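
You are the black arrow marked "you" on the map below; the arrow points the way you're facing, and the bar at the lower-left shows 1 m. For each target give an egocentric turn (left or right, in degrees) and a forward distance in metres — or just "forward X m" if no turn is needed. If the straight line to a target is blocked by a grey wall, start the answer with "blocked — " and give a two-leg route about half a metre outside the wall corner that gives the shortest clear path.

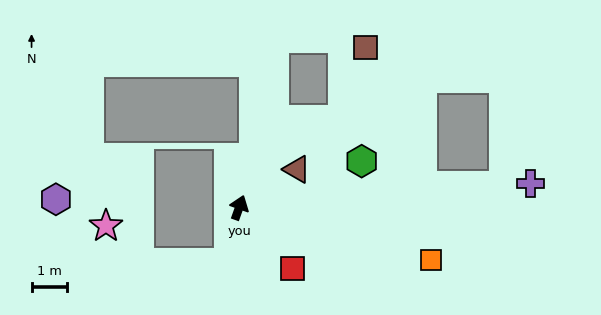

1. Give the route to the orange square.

turn right 86°, forward 5.6 m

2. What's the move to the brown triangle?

turn right 37°, forward 2.0 m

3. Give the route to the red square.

turn right 119°, forward 2.3 m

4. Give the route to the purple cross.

turn right 66°, forward 8.3 m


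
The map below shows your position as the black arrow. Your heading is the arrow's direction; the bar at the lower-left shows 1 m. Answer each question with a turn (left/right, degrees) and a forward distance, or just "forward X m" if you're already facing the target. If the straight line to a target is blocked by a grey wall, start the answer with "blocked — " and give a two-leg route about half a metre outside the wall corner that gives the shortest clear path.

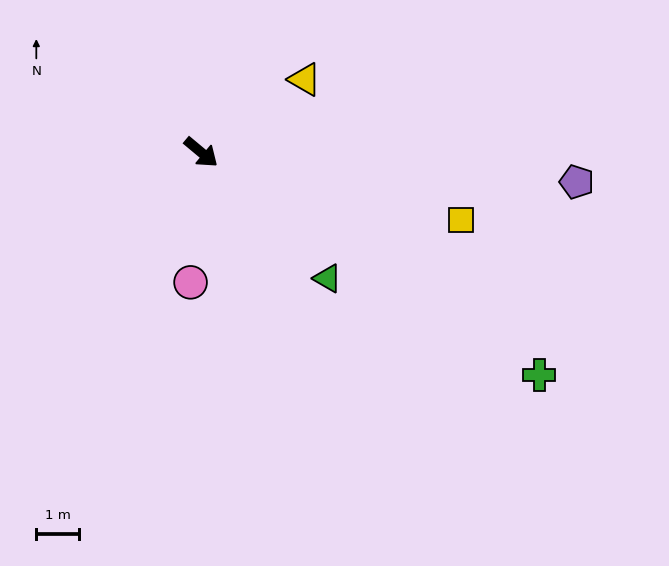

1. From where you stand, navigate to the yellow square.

turn left 25°, forward 6.3 m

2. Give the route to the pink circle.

turn right 55°, forward 3.1 m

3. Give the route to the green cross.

turn left 6°, forward 9.5 m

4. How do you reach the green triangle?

turn right 5°, forward 4.2 m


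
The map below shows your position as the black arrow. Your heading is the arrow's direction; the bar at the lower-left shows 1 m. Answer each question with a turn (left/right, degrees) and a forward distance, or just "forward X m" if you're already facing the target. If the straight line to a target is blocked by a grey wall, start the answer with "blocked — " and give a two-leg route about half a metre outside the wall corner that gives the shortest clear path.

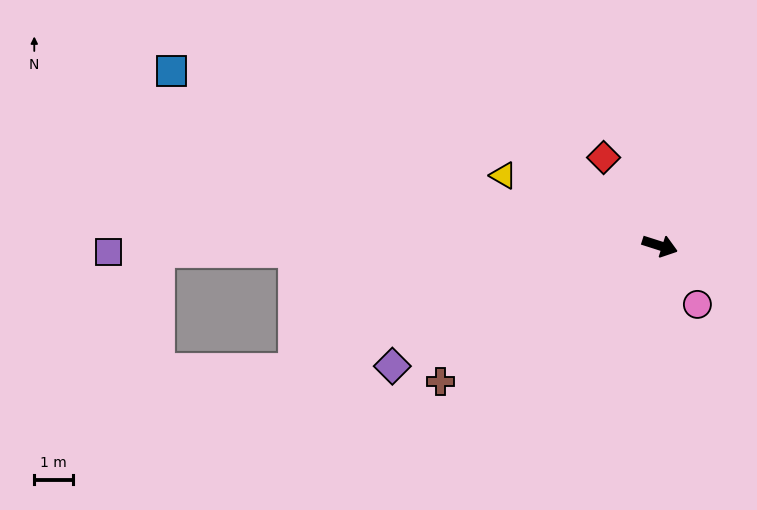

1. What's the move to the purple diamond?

turn right 138°, forward 7.6 m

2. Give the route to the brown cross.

turn right 131°, forward 6.7 m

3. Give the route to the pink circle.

turn right 40°, forward 1.8 m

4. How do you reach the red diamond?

turn left 140°, forward 2.7 m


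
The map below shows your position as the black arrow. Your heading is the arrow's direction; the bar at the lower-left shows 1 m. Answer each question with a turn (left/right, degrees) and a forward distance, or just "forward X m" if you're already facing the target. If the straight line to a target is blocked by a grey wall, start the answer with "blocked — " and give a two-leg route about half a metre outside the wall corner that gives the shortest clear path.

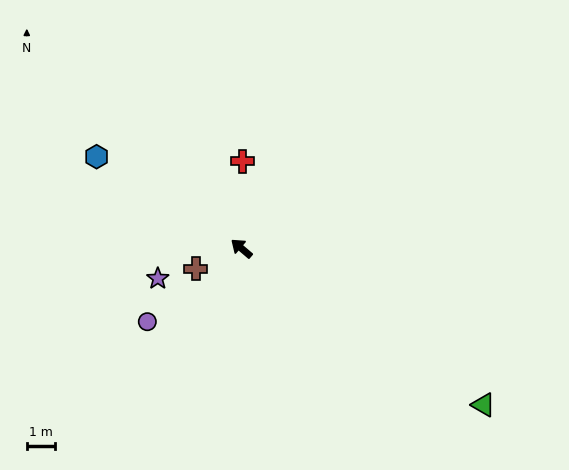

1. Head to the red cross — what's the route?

turn right 50°, forward 3.1 m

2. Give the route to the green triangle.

turn right 173°, forward 10.3 m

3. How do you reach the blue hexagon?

turn left 8°, forward 6.1 m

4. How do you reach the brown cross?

turn left 64°, forward 1.8 m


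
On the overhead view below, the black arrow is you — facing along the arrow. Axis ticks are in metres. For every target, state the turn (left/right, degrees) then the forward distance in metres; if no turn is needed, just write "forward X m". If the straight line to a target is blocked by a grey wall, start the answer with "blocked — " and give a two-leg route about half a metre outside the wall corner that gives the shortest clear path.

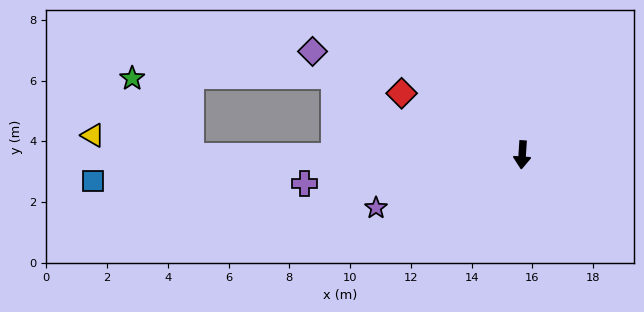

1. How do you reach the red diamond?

turn right 113°, forward 4.5 m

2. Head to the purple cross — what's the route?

turn right 79°, forward 7.2 m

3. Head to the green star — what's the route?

blocked — turn right 86°, forward 10.9 m, then turn right 53°, forward 3.2 m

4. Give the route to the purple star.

turn right 66°, forward 5.1 m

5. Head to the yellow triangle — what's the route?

blocked — turn right 86°, forward 10.9 m, then turn right 12°, forward 3.3 m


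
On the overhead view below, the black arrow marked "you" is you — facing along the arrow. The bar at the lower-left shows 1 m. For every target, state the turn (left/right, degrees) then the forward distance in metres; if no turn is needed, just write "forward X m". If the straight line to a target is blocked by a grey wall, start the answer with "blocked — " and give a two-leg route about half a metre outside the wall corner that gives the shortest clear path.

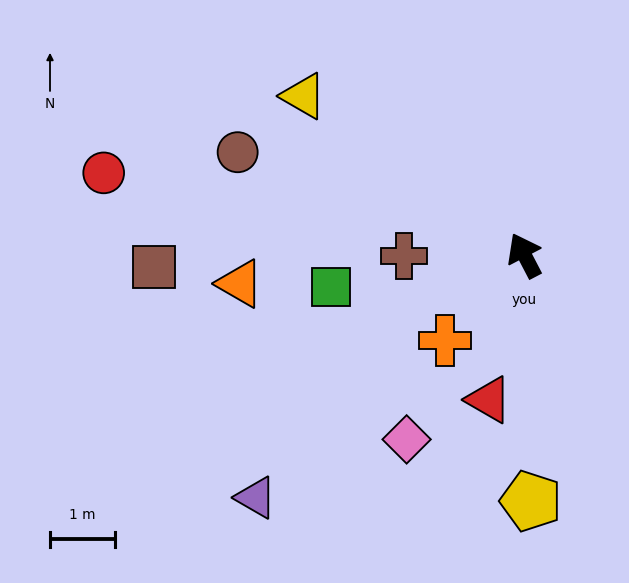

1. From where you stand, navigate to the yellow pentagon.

turn left 154°, forward 3.8 m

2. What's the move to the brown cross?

turn left 63°, forward 1.9 m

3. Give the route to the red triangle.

turn left 139°, forward 2.3 m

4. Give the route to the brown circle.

turn left 43°, forward 4.7 m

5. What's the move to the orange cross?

turn left 109°, forward 1.8 m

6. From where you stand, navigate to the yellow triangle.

turn left 27°, forward 4.2 m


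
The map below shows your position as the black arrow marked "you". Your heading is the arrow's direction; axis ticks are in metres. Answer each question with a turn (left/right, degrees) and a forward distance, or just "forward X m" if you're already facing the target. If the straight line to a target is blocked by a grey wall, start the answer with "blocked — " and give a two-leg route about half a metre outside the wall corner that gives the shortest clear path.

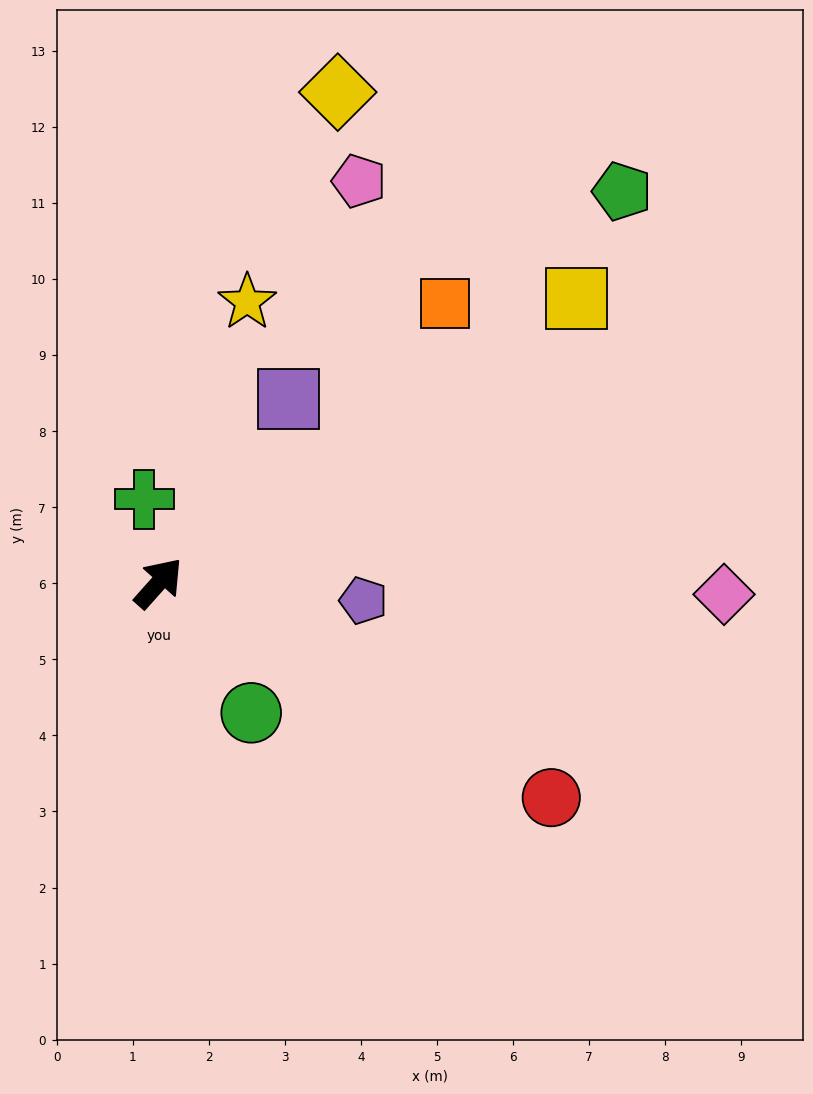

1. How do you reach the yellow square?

turn right 14°, forward 6.6 m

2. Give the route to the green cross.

turn left 51°, forward 1.1 m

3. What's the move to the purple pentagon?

turn right 53°, forward 2.7 m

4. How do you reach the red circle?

turn right 77°, forward 5.9 m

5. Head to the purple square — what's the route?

turn left 6°, forward 3.0 m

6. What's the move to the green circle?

turn right 103°, forward 2.1 m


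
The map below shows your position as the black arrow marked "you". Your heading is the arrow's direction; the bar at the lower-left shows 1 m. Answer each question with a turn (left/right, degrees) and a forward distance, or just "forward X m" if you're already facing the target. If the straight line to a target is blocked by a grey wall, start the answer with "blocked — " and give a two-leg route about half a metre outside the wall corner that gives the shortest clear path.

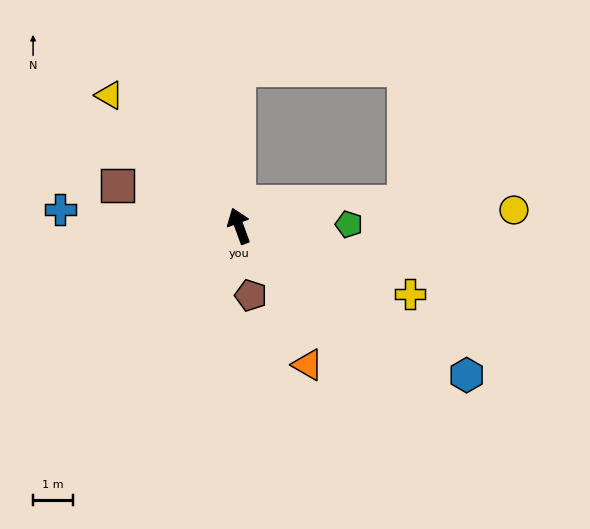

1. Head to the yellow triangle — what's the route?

turn left 25°, forward 4.6 m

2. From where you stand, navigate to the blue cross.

turn left 65°, forward 4.5 m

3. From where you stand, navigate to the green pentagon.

turn right 109°, forward 2.7 m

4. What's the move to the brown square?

turn left 52°, forward 3.2 m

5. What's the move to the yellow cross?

turn right 132°, forward 4.6 m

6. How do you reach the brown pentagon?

turn left 170°, forward 1.8 m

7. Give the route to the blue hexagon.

turn right 143°, forward 6.8 m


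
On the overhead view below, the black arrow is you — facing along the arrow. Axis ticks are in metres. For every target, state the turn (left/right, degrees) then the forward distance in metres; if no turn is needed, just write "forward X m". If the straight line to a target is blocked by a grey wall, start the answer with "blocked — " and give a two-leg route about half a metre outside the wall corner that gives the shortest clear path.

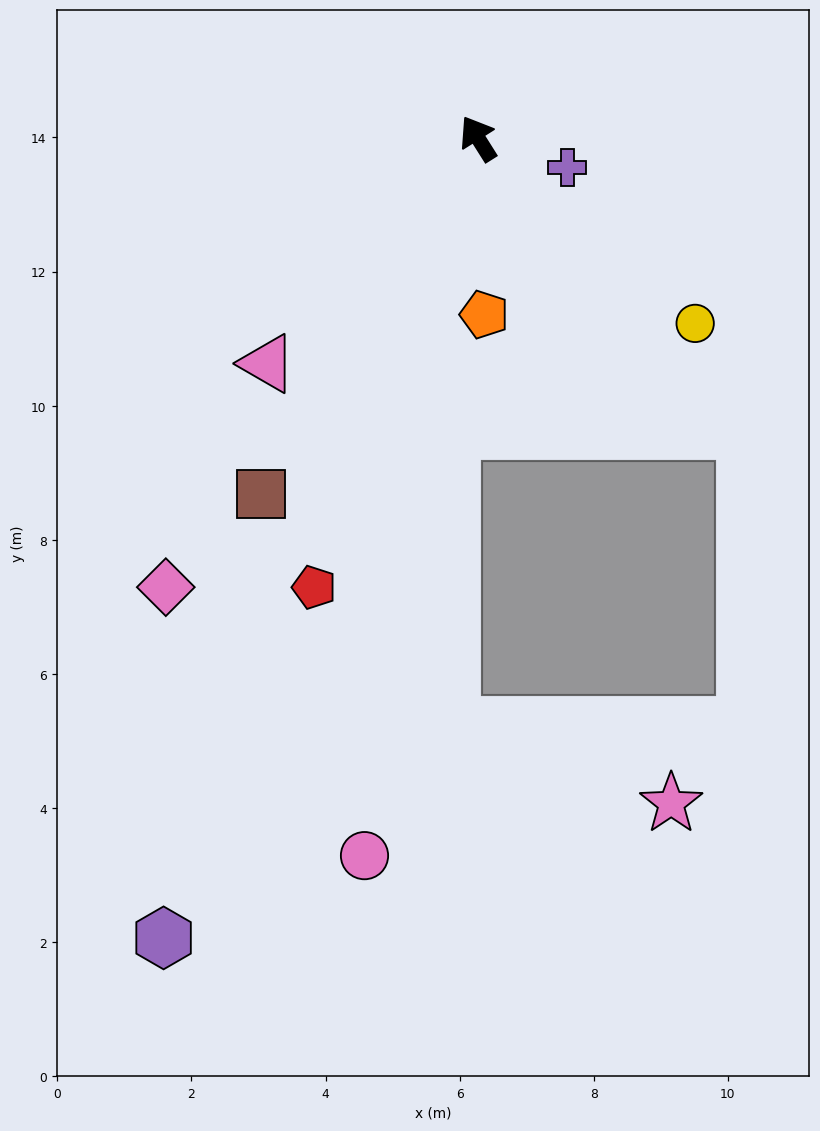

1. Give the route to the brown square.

turn left 116°, forward 6.2 m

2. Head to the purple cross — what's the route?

turn right 140°, forward 1.4 m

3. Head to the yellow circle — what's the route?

turn right 163°, forward 4.3 m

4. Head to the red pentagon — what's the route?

turn left 128°, forward 7.1 m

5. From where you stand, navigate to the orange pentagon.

turn left 150°, forward 2.6 m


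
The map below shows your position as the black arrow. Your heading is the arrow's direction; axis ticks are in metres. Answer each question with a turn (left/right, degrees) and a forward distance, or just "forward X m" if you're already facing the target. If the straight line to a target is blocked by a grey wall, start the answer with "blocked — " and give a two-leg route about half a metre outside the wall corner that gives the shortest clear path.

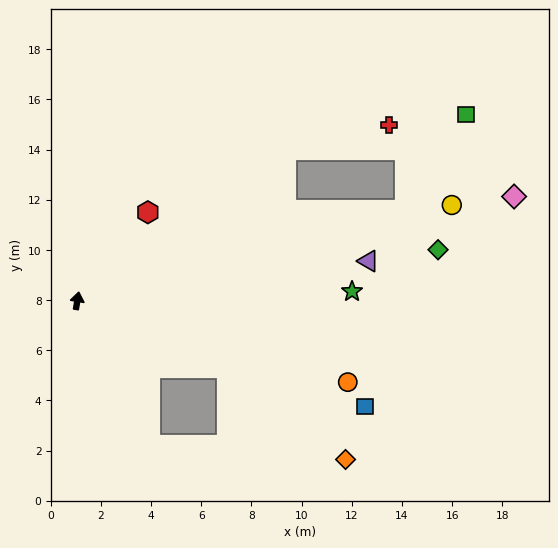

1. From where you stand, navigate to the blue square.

turn right 101°, forward 12.2 m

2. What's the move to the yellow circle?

turn right 66°, forward 15.4 m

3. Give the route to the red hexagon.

turn right 29°, forward 4.5 m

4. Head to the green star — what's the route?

turn right 79°, forward 11.0 m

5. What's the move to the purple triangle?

turn right 73°, forward 11.7 m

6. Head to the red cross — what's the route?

blocked — turn right 45°, forward 10.3 m, then turn right 22°, forward 4.2 m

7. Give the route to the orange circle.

turn right 97°, forward 11.3 m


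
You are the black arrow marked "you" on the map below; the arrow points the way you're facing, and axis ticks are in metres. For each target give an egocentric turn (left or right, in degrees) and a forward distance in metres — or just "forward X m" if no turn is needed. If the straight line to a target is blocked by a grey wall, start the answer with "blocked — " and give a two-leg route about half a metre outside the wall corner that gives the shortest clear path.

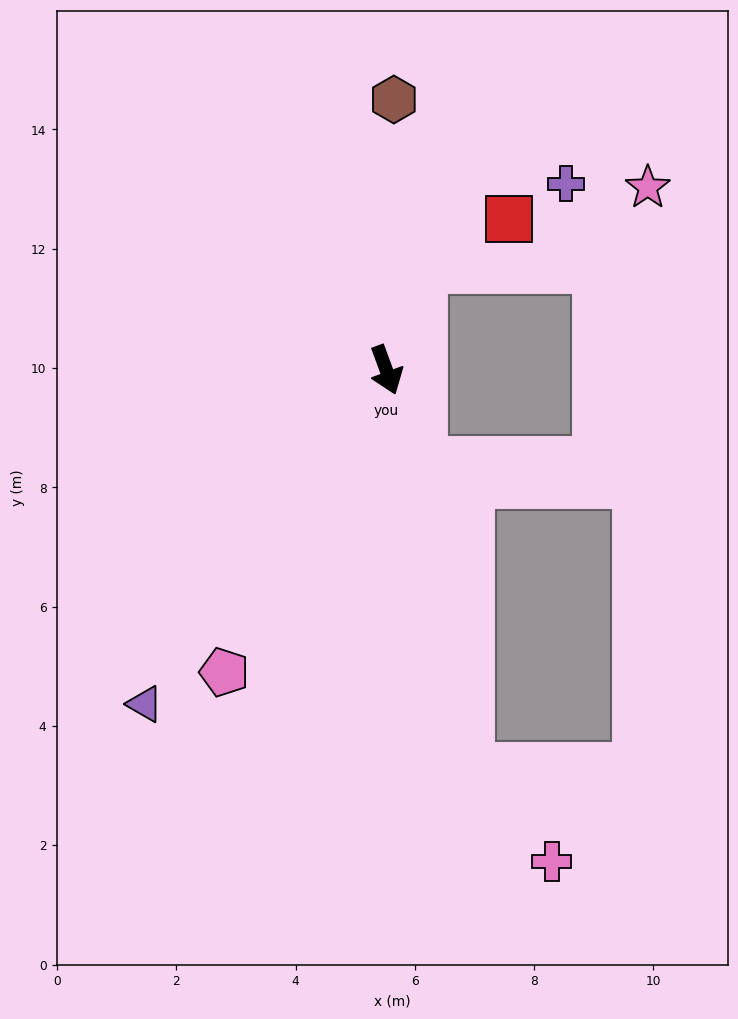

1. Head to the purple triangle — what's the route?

turn right 56°, forward 6.9 m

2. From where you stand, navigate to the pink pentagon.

turn right 48°, forward 5.7 m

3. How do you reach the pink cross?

blocked — turn right 8°, forward 6.8 m, then turn left 29°, forward 2.1 m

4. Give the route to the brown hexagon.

turn left 158°, forward 4.5 m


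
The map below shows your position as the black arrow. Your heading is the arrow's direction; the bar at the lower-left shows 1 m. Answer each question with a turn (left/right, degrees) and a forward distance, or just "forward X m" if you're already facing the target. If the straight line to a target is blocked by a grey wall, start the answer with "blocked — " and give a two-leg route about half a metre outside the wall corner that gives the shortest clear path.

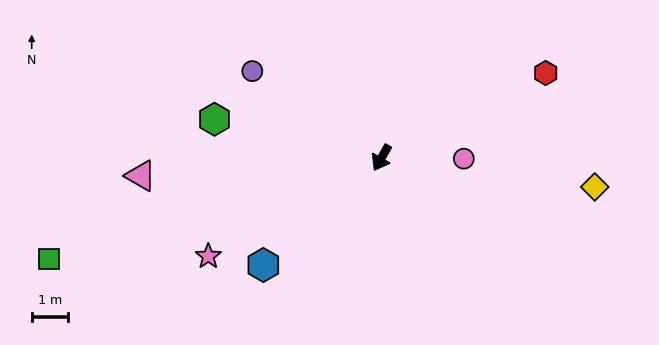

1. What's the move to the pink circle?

turn left 119°, forward 2.3 m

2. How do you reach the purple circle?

turn right 94°, forward 4.3 m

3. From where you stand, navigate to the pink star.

turn right 31°, forward 5.5 m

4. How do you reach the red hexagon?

turn left 147°, forward 5.1 m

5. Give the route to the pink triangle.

turn right 56°, forward 6.7 m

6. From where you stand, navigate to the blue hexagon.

turn right 18°, forward 4.4 m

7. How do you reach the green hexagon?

turn right 73°, forward 4.8 m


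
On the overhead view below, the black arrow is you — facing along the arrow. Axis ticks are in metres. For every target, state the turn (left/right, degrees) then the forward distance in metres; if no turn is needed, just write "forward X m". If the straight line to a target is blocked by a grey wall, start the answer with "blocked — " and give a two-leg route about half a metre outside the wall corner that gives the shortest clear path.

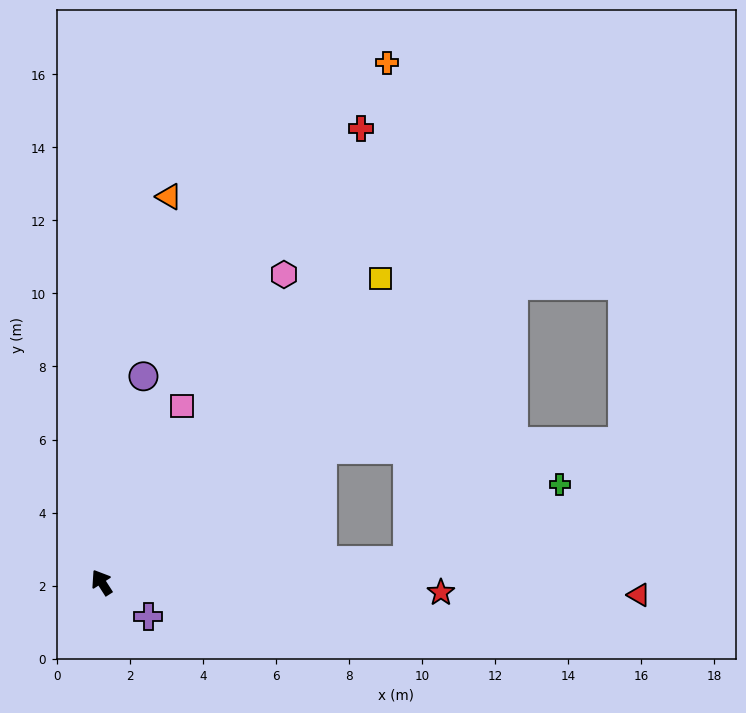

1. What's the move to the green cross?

blocked — turn right 119°, forward 8.4 m, then turn left 23°, forward 4.7 m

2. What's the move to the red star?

turn right 124°, forward 9.3 m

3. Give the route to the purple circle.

turn right 44°, forward 5.8 m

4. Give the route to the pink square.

turn right 57°, forward 5.3 m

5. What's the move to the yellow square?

turn right 75°, forward 11.3 m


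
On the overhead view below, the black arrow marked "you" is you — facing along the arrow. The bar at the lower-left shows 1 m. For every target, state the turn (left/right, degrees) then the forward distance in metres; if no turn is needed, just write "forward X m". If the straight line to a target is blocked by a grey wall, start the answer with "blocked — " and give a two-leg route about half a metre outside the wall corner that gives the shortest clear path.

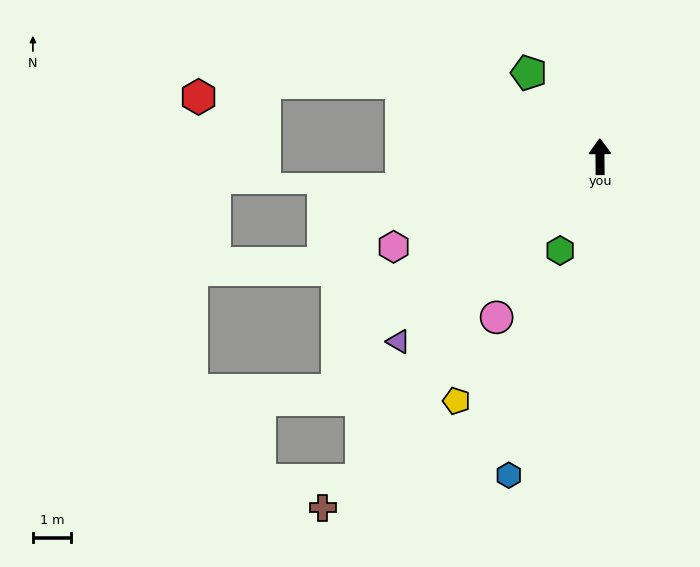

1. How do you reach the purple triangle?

turn left 132°, forward 7.2 m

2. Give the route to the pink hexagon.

turn left 113°, forward 6.0 m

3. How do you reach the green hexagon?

turn left 156°, forward 2.7 m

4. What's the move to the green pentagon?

turn left 40°, forward 2.9 m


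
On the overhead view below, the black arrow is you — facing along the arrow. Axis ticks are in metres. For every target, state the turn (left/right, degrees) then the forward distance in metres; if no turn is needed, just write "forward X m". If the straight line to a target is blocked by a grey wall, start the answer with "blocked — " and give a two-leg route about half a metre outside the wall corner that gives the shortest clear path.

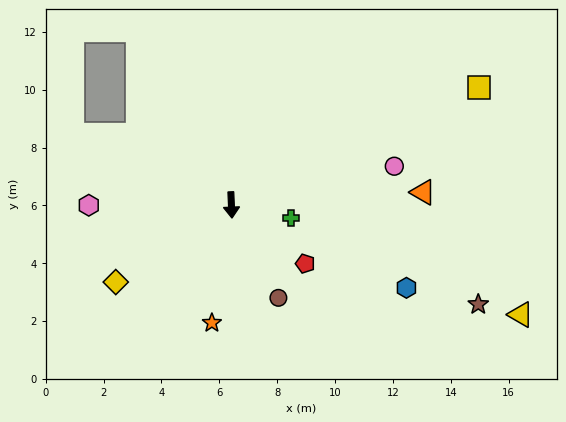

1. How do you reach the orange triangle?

turn left 91°, forward 6.6 m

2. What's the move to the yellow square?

turn left 113°, forward 9.5 m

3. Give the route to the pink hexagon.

turn right 92°, forward 4.9 m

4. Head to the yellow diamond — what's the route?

turn right 59°, forward 4.8 m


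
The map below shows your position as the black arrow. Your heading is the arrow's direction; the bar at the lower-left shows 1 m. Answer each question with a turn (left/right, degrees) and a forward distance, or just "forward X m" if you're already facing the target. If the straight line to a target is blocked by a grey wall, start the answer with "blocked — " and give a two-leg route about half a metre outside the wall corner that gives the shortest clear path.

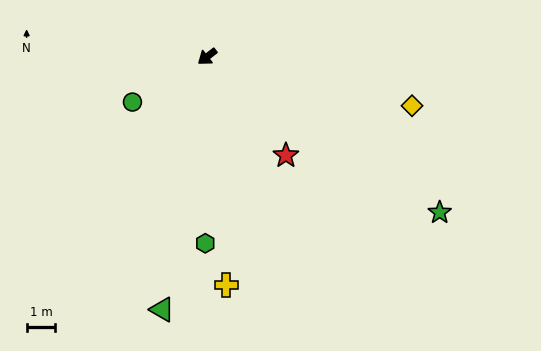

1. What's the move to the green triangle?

turn left 42°, forward 8.9 m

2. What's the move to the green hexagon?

turn left 52°, forward 6.5 m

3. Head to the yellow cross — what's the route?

turn left 57°, forward 8.0 m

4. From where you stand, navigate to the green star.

turn left 108°, forward 9.7 m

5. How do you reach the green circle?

turn right 6°, forward 3.0 m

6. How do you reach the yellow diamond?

turn left 129°, forward 7.3 m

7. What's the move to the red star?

turn left 91°, forward 4.4 m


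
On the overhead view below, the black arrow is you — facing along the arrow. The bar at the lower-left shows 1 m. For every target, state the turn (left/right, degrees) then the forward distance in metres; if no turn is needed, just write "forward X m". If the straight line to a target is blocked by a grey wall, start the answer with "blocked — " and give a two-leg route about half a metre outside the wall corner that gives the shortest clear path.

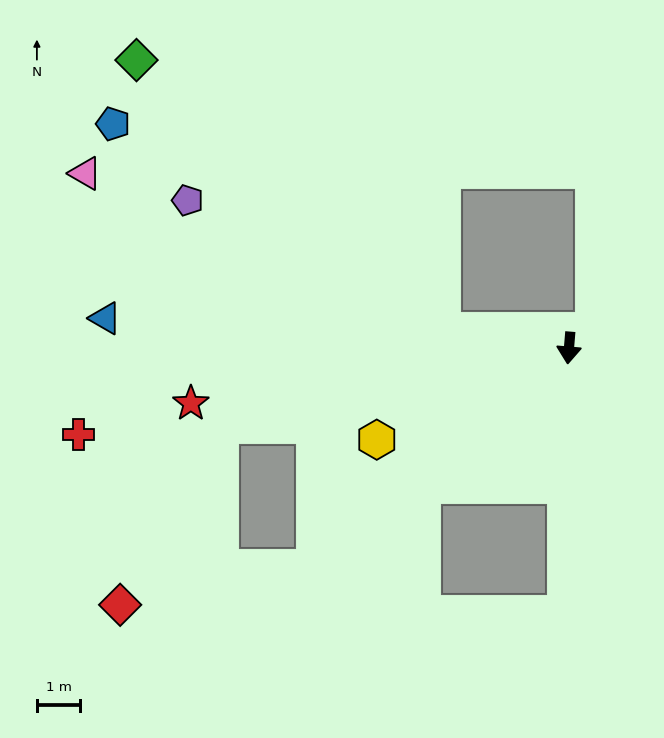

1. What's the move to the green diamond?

blocked — turn right 93°, forward 2.9 m, then turn right 34°, forward 9.4 m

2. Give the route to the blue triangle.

turn right 89°, forward 10.7 m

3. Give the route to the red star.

turn right 77°, forward 8.8 m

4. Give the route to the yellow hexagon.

turn right 60°, forward 4.9 m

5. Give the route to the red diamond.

blocked — turn right 44°, forward 7.7 m, then turn right 31°, forward 4.6 m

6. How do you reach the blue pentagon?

blocked — turn right 93°, forward 2.9 m, then turn right 24°, forward 9.0 m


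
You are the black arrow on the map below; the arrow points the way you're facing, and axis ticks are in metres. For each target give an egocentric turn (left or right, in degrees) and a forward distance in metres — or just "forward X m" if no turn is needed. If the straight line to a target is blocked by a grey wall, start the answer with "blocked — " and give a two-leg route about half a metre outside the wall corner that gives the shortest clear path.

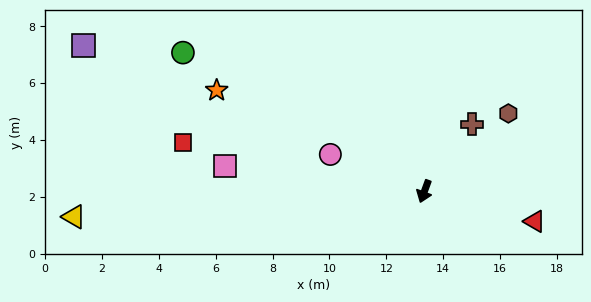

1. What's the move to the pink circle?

turn right 91°, forward 3.6 m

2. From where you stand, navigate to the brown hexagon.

turn left 153°, forward 4.0 m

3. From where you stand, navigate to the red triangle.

turn left 95°, forward 4.0 m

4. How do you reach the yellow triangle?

turn right 66°, forward 12.4 m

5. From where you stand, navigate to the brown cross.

turn left 165°, forward 2.9 m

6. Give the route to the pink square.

turn right 77°, forward 7.1 m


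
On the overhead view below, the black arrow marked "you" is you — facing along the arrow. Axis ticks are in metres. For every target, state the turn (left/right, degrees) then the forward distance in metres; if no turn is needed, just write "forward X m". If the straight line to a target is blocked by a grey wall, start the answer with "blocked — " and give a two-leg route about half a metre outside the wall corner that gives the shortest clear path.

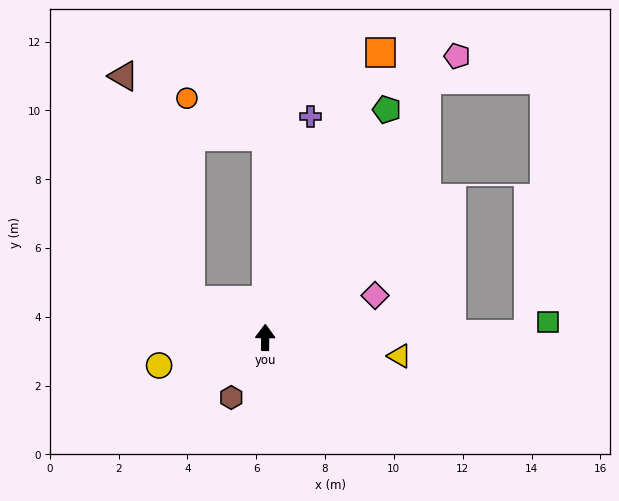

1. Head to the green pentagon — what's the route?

turn right 28°, forward 7.5 m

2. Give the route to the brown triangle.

blocked — turn left 65°, forward 2.4 m, then turn right 48°, forward 6.8 m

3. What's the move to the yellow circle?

turn left 105°, forward 3.2 m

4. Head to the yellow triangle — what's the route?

turn right 97°, forward 3.9 m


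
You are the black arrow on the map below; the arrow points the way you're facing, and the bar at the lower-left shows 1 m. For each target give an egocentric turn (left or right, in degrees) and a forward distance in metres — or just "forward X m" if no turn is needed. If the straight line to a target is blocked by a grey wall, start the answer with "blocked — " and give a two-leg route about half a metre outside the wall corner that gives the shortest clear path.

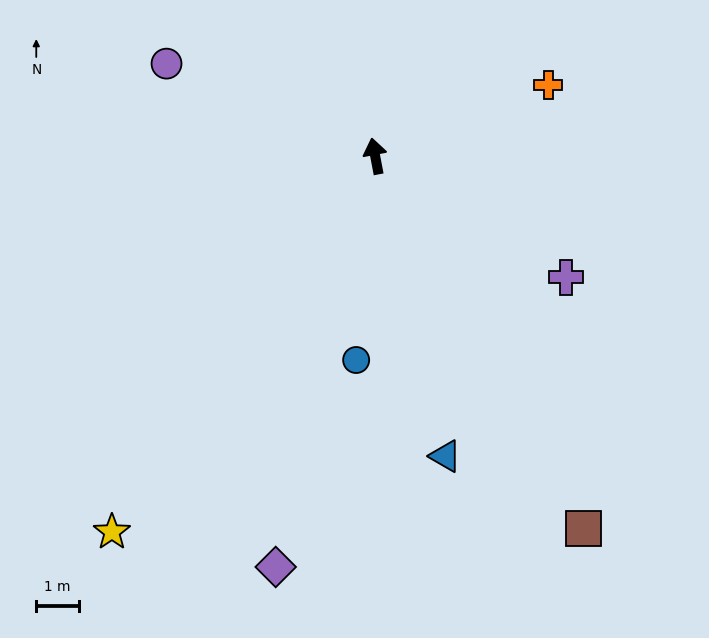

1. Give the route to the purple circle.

turn left 55°, forward 5.4 m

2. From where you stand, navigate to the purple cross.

turn right 133°, forward 5.3 m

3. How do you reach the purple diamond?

turn left 156°, forward 10.0 m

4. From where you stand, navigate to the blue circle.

turn left 164°, forward 4.8 m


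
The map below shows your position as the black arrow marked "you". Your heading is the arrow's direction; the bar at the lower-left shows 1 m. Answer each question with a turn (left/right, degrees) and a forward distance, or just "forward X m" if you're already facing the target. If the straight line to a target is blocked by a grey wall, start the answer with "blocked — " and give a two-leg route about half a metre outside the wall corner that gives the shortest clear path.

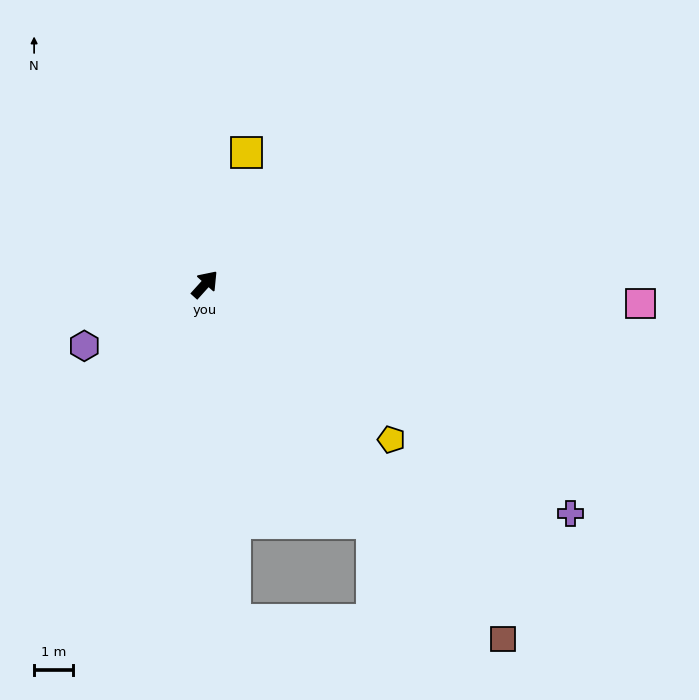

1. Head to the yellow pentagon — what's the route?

turn right 88°, forward 6.2 m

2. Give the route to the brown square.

turn right 98°, forward 11.8 m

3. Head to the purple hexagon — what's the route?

turn left 159°, forward 3.4 m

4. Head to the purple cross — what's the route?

turn right 80°, forward 11.0 m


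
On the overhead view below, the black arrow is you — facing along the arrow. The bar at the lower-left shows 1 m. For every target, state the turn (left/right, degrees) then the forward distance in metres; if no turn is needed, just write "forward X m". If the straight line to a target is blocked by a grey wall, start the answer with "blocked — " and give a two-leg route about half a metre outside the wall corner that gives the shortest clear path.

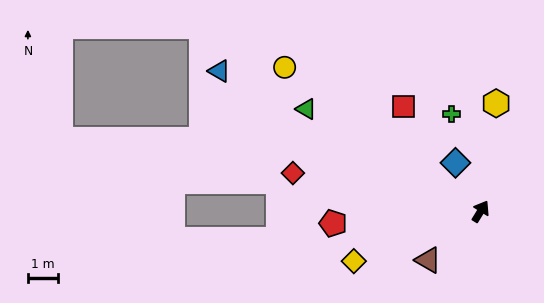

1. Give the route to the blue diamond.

turn left 59°, forward 1.8 m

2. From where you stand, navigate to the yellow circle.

turn left 85°, forward 8.1 m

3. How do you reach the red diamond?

turn left 110°, forward 6.4 m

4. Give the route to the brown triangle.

turn left 164°, forward 2.4 m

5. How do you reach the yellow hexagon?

turn left 23°, forward 3.6 m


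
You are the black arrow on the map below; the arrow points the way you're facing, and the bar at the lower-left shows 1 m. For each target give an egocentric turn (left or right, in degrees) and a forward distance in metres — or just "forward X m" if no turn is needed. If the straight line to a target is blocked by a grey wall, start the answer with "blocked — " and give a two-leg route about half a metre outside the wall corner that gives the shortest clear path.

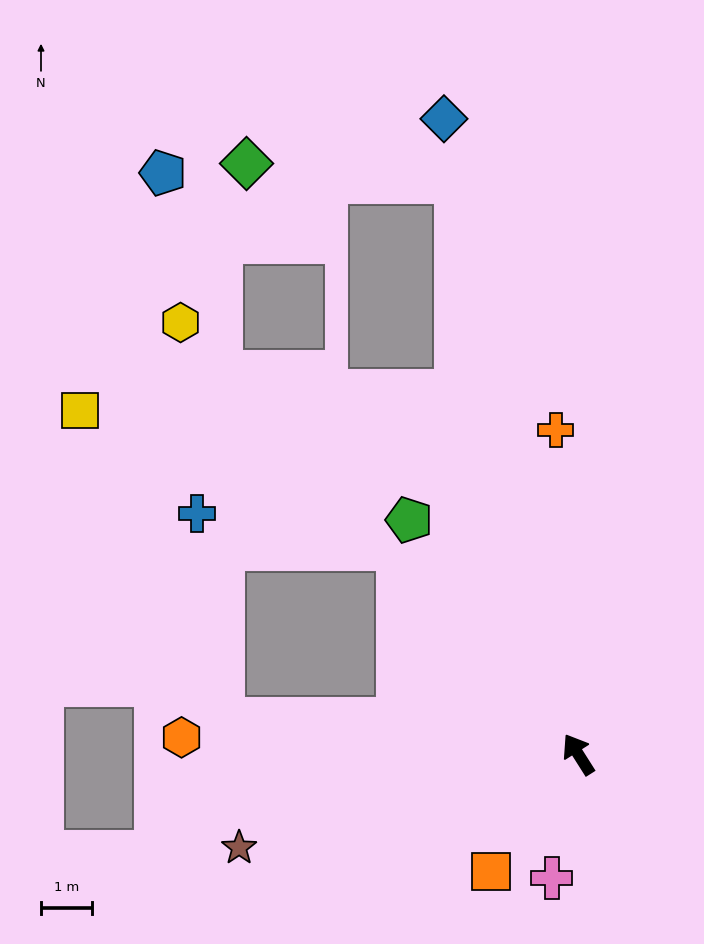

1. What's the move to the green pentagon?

turn left 3°, forward 5.7 m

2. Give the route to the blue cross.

blocked — turn left 52°, forward 7.0 m, then turn right 77°, forward 4.1 m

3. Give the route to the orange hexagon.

turn left 55°, forward 7.8 m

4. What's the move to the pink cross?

turn left 135°, forward 2.5 m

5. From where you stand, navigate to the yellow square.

blocked — turn left 52°, forward 7.0 m, then turn right 59°, forward 6.7 m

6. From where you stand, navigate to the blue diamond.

turn right 20°, forward 12.7 m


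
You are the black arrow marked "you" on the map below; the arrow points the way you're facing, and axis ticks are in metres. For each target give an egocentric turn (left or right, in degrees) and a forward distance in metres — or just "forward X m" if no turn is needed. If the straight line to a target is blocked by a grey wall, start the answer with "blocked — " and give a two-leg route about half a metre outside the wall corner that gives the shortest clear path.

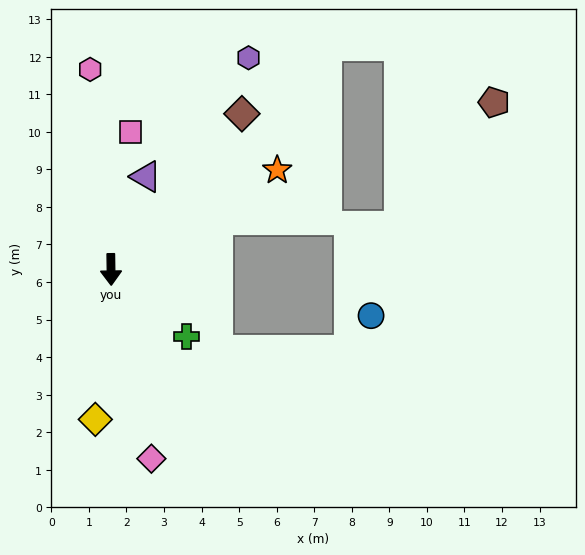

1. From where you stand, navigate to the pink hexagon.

turn right 175°, forward 5.4 m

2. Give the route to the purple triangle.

turn left 159°, forward 2.6 m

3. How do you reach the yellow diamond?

turn right 7°, forward 4.0 m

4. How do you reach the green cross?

turn left 48°, forward 2.7 m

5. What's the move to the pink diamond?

turn left 11°, forward 5.1 m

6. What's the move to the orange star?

turn left 120°, forward 5.2 m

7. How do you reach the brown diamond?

turn left 139°, forward 5.4 m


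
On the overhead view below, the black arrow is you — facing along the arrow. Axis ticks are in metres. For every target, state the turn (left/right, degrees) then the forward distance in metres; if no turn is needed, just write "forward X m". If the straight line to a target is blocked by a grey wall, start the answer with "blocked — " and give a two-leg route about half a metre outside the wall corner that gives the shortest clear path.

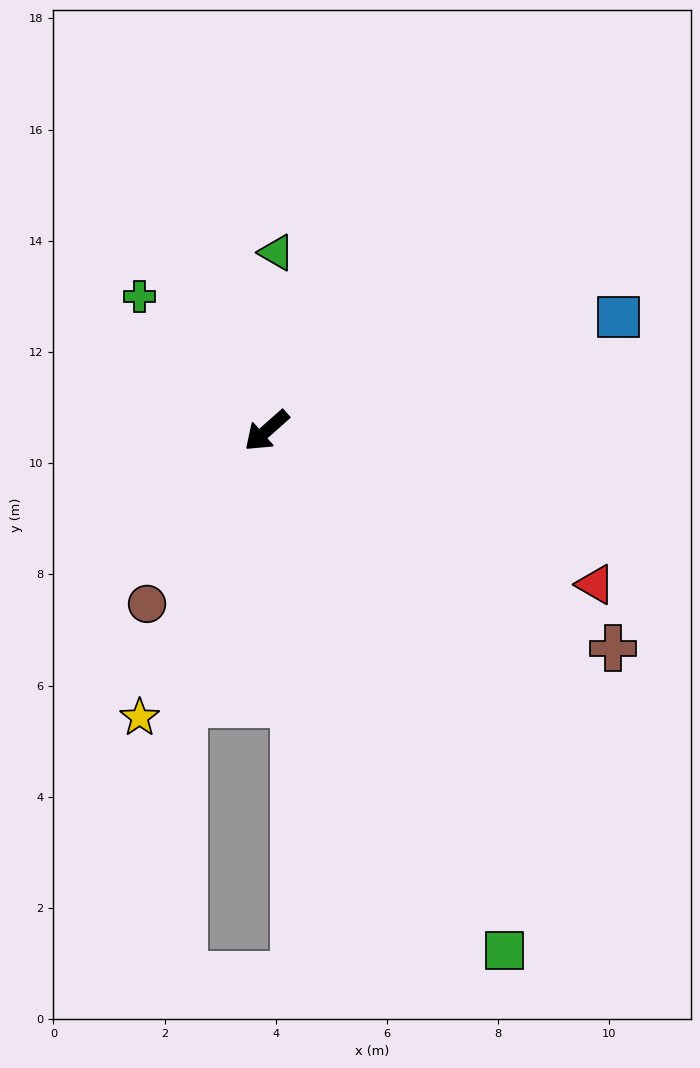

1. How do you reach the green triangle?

turn right 135°, forward 3.2 m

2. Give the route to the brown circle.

turn left 14°, forward 3.8 m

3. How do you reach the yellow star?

turn left 25°, forward 5.6 m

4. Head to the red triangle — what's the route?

turn left 113°, forward 6.5 m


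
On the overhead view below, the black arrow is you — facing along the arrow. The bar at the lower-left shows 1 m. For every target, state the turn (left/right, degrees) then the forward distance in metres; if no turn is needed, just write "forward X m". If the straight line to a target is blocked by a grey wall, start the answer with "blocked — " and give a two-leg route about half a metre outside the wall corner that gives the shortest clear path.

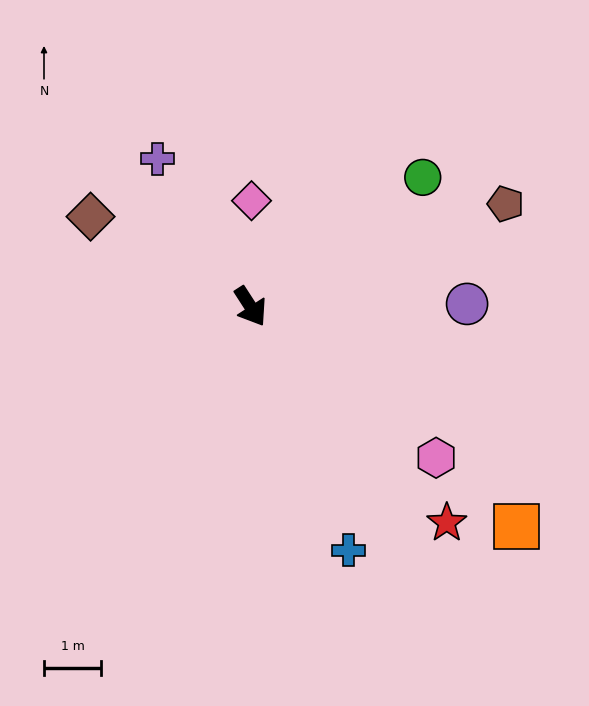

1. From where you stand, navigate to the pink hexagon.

turn left 18°, forward 4.2 m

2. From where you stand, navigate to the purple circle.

turn left 58°, forward 3.8 m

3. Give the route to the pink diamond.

turn left 147°, forward 1.9 m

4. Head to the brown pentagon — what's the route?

turn left 79°, forward 4.8 m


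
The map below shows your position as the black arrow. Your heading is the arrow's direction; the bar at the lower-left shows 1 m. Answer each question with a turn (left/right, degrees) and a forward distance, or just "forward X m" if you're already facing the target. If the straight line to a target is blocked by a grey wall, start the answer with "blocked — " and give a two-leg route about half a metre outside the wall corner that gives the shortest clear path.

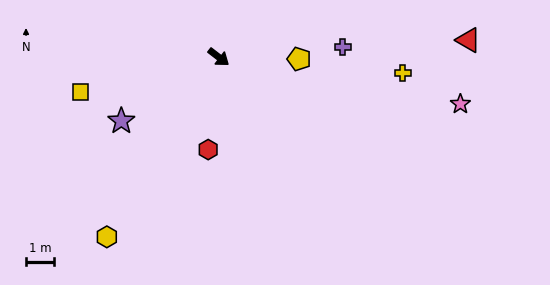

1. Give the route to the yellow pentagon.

turn left 36°, forward 2.9 m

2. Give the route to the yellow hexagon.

turn right 84°, forward 7.6 m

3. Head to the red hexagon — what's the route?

turn right 59°, forward 3.3 m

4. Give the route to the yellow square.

turn right 128°, forward 5.1 m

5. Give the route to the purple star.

turn right 109°, forward 4.2 m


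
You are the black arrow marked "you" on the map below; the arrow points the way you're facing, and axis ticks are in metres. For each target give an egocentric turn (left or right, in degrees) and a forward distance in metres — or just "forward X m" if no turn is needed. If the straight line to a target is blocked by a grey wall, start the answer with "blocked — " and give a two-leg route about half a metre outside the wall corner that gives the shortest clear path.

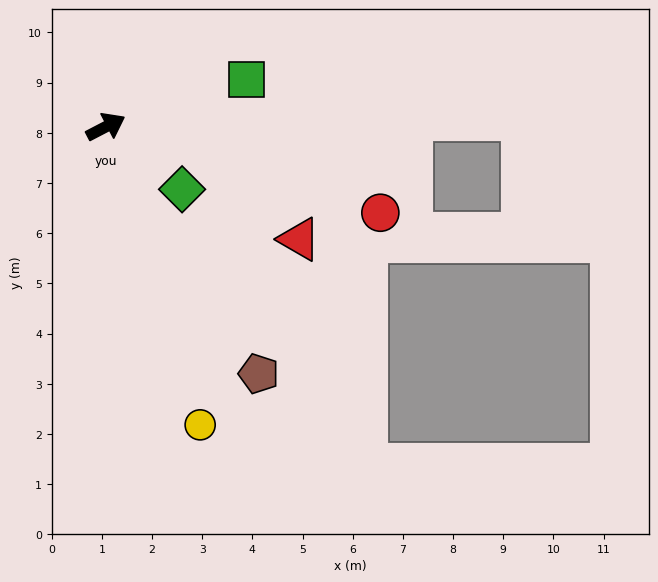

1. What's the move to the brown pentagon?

turn right 86°, forward 5.8 m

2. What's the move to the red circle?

turn right 45°, forward 5.7 m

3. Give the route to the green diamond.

turn right 67°, forward 2.0 m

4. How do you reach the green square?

turn right 9°, forward 3.0 m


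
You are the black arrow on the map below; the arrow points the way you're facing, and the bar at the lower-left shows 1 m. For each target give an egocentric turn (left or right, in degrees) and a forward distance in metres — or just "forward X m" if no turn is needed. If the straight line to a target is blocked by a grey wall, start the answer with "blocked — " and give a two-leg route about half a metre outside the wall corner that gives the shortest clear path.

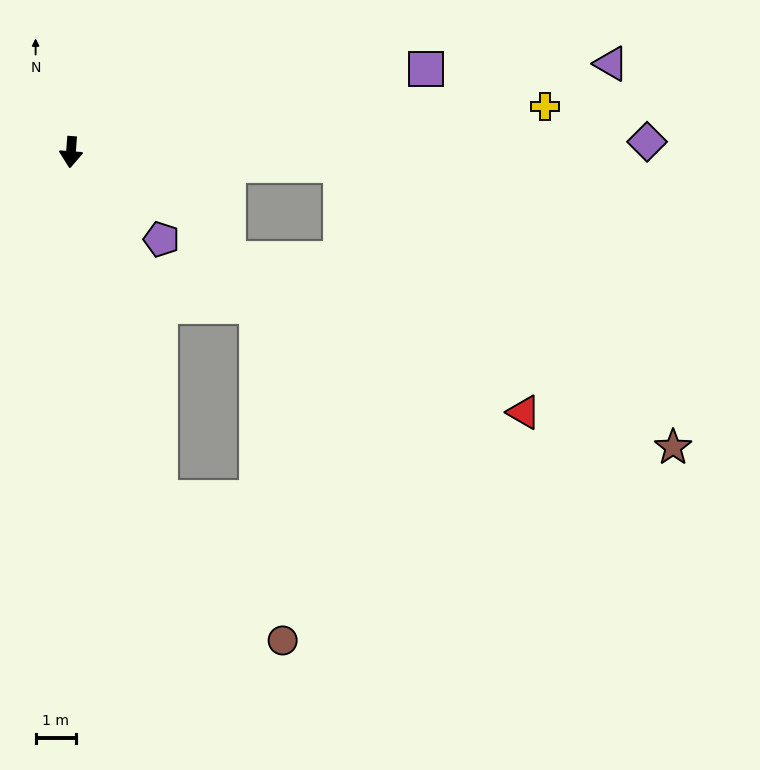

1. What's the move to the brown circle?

blocked — turn left 19°, forward 8.8 m, then turn left 26°, forward 4.6 m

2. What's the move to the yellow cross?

turn left 100°, forward 11.7 m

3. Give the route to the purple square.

turn left 107°, forward 9.0 m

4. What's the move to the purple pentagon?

turn left 50°, forward 3.1 m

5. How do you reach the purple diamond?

turn left 95°, forward 14.2 m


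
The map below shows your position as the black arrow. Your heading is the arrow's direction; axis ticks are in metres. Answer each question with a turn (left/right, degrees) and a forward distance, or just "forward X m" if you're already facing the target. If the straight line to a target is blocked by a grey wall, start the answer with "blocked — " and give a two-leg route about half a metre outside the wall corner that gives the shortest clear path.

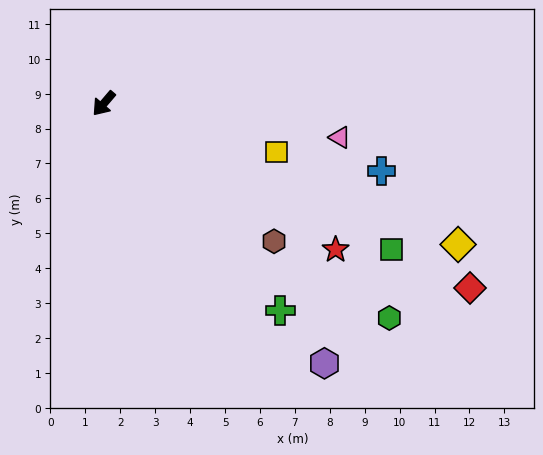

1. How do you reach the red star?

turn left 98°, forward 7.8 m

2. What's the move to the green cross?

turn left 81°, forward 7.8 m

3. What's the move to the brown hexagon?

turn left 92°, forward 6.3 m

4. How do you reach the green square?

turn left 104°, forward 9.2 m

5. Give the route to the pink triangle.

turn left 122°, forward 6.8 m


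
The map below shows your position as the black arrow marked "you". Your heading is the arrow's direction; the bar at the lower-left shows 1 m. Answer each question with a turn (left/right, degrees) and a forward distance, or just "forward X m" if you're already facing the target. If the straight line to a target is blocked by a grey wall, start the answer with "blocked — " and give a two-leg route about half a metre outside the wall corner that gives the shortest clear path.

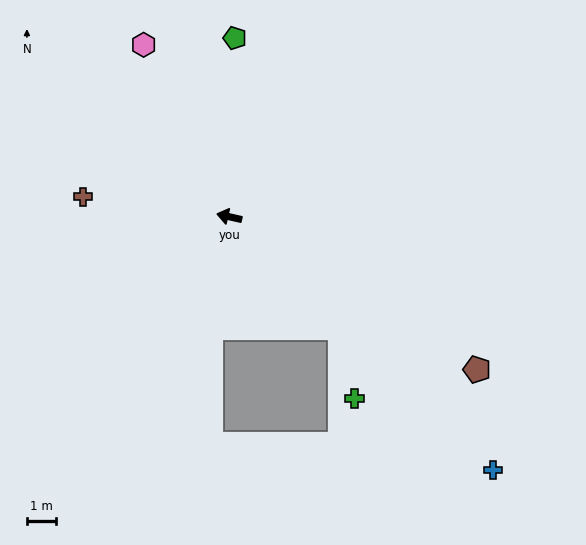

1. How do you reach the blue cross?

turn left 149°, forward 12.6 m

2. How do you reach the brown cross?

turn left 5°, forward 5.1 m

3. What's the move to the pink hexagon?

turn right 51°, forward 6.6 m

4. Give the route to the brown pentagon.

turn left 161°, forward 10.0 m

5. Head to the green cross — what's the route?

blocked — turn left 148°, forward 5.4 m, then turn right 33°, forward 2.5 m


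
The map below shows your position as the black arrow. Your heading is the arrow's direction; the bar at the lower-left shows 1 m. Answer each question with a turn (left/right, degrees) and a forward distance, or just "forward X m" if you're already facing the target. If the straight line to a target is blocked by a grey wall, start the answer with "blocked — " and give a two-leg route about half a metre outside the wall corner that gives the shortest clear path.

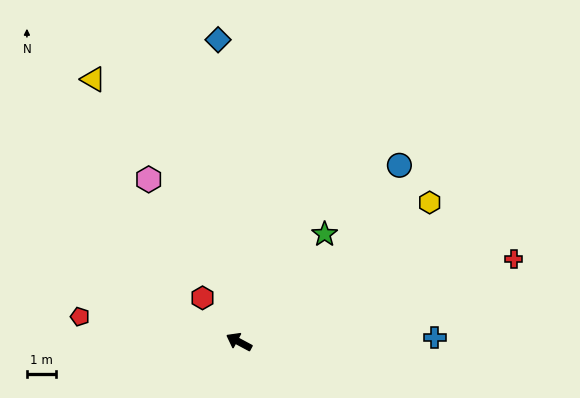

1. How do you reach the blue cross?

turn right 151°, forward 6.7 m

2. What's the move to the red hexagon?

turn right 22°, forward 2.0 m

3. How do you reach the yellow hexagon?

turn right 116°, forward 8.1 m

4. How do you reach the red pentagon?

turn left 19°, forward 5.5 m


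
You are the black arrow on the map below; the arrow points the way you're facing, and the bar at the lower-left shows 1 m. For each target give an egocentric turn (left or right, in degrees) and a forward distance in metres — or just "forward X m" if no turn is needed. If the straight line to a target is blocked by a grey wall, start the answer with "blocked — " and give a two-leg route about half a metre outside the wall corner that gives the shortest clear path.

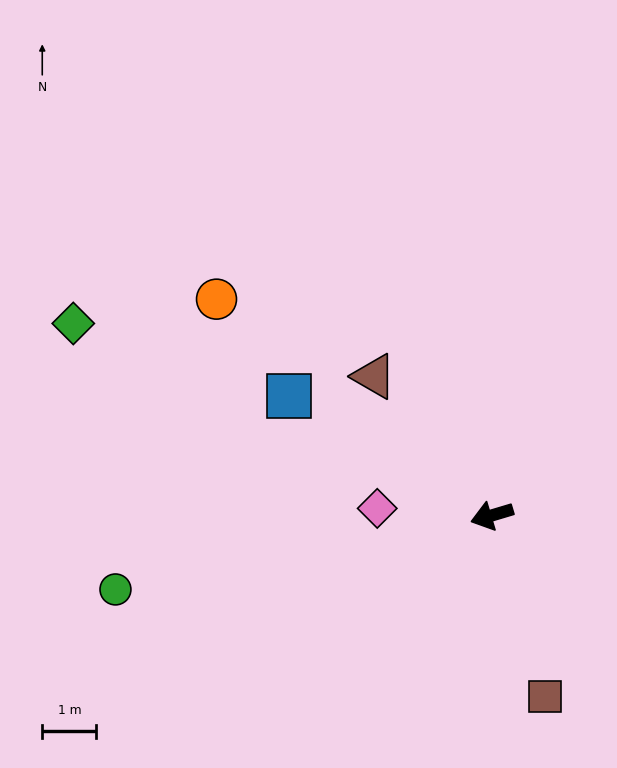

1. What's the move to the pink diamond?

turn right 20°, forward 2.1 m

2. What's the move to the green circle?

turn right 6°, forward 7.1 m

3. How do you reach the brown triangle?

turn right 66°, forward 3.4 m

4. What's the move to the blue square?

turn right 47°, forward 4.3 m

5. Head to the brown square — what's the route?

turn left 90°, forward 3.5 m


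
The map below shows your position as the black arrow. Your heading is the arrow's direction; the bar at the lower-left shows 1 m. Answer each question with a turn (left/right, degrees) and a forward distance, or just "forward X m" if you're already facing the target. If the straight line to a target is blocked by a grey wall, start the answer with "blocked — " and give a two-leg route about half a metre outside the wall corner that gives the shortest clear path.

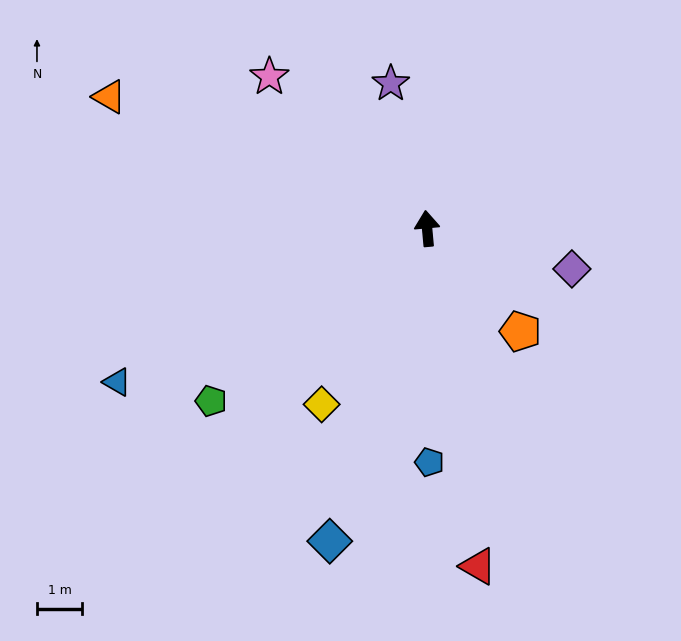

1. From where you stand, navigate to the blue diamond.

turn left 158°, forward 7.3 m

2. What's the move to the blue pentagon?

turn left 175°, forward 5.2 m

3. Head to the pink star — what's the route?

turn left 41°, forward 4.8 m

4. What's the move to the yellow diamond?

turn left 144°, forward 4.5 m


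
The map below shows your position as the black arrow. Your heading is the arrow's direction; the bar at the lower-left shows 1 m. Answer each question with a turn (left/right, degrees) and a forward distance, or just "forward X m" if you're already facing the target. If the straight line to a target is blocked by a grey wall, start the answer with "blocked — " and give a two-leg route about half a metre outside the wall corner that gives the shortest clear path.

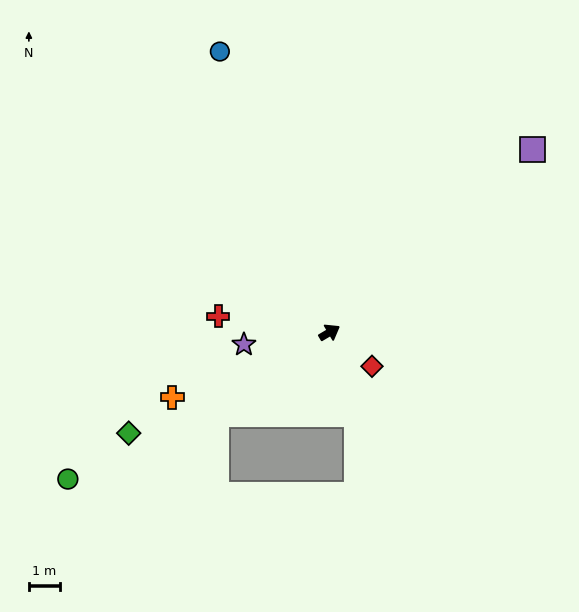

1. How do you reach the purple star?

turn left 157°, forward 2.8 m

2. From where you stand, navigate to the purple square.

turn left 11°, forward 8.7 m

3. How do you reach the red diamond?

turn right 69°, forward 1.7 m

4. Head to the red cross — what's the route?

turn left 141°, forward 3.6 m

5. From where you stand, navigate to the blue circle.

turn left 81°, forward 9.6 m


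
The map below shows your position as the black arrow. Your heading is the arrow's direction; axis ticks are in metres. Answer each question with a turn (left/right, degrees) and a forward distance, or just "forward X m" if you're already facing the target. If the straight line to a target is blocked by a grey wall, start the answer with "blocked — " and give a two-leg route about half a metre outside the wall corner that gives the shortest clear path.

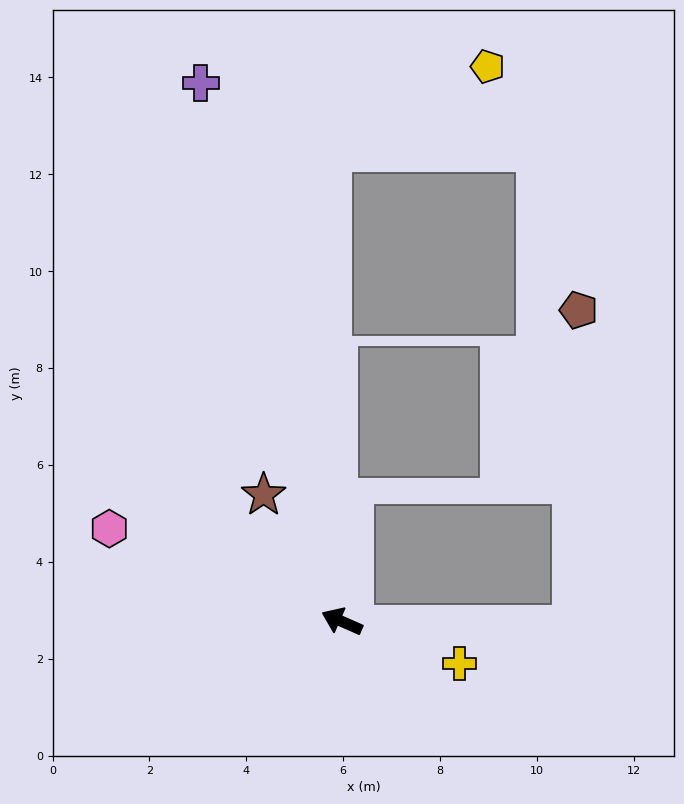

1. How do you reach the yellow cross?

turn right 176°, forward 2.6 m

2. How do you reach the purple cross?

turn right 52°, forward 11.5 m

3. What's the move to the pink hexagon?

forward 5.2 m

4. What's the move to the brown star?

turn right 35°, forward 3.1 m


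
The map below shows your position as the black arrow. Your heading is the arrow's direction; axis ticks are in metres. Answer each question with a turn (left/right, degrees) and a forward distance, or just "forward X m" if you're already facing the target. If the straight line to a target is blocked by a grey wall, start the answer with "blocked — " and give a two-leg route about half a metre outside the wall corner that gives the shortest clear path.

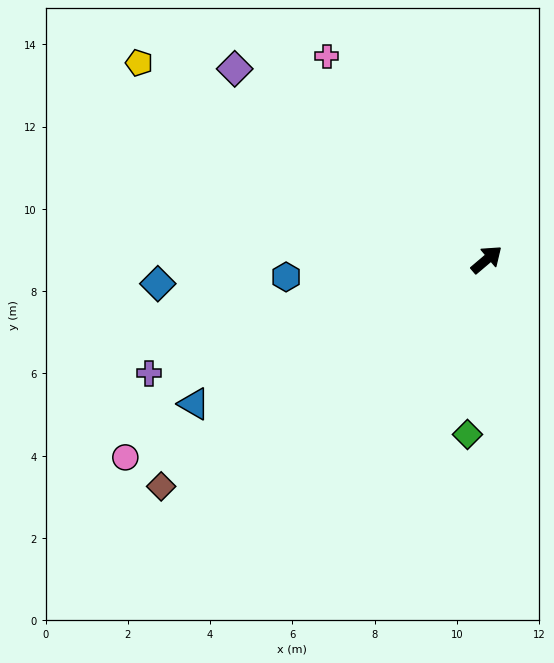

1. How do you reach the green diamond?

turn right 137°, forward 4.3 m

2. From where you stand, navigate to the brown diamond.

turn left 175°, forward 9.6 m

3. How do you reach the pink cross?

turn left 88°, forward 6.3 m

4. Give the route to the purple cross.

turn left 158°, forward 8.7 m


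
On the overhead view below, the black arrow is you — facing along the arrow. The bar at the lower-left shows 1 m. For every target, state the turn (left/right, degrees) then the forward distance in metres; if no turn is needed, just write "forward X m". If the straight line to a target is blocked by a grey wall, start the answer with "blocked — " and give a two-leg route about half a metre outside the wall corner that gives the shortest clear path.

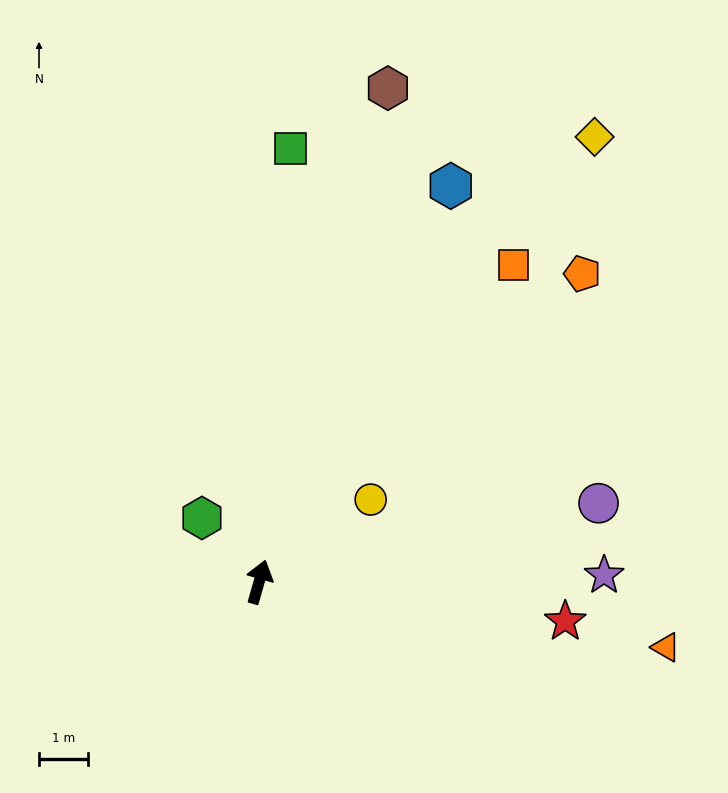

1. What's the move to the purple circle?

turn right 61°, forward 7.1 m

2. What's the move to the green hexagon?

turn left 58°, forward 1.8 m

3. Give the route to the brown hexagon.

forward 10.4 m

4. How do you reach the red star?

turn right 81°, forward 6.3 m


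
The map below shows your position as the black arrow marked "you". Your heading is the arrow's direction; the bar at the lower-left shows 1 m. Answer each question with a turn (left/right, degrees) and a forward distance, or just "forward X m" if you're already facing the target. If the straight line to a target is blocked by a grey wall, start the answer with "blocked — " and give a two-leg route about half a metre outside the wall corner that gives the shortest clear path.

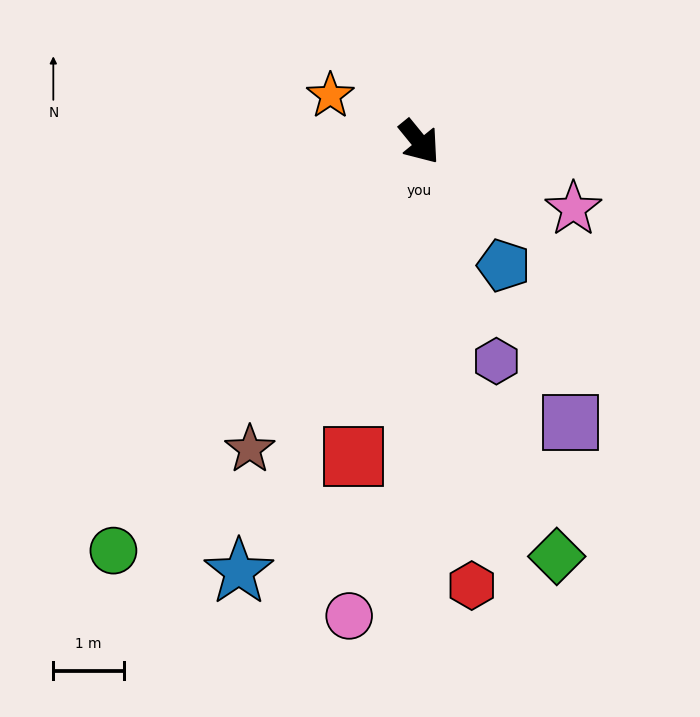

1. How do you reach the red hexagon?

turn right 32°, forward 6.3 m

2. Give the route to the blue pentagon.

turn right 5°, forward 2.1 m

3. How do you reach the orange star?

turn right 157°, forward 1.4 m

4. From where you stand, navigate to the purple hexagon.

turn right 20°, forward 3.3 m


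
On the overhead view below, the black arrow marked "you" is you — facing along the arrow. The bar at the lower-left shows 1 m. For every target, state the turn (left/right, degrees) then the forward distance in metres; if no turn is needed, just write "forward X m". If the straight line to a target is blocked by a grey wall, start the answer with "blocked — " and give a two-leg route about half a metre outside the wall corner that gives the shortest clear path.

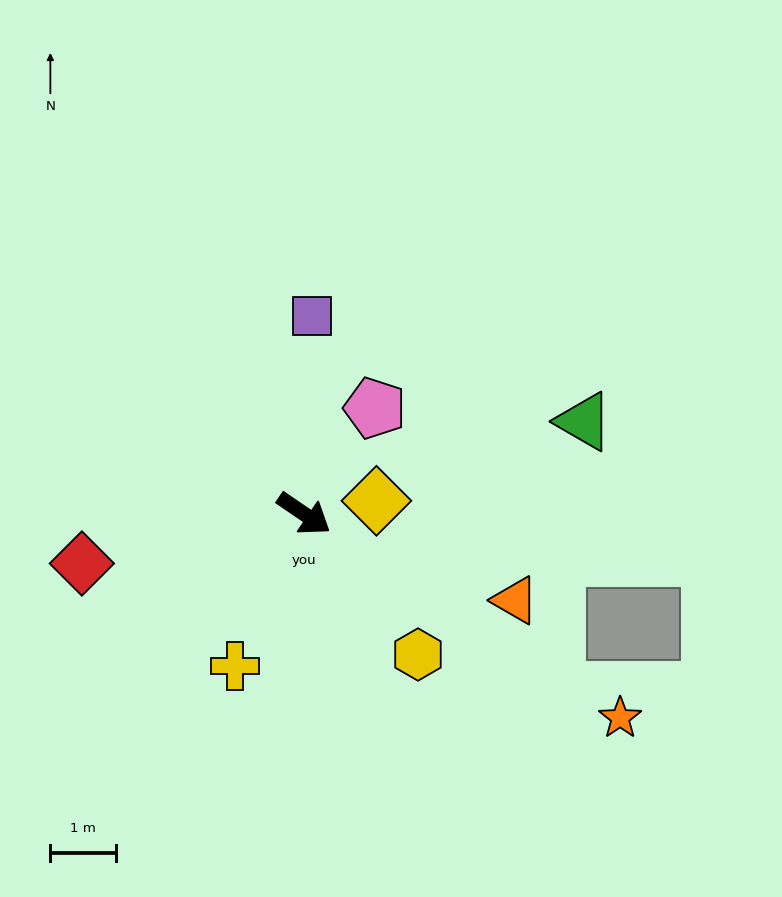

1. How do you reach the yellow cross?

turn right 80°, forward 2.5 m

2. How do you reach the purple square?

turn left 122°, forward 3.0 m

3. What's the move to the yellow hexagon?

turn right 17°, forward 2.7 m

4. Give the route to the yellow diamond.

turn left 45°, forward 1.1 m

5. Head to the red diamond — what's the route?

turn right 133°, forward 3.4 m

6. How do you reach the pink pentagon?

turn left 90°, forward 1.9 m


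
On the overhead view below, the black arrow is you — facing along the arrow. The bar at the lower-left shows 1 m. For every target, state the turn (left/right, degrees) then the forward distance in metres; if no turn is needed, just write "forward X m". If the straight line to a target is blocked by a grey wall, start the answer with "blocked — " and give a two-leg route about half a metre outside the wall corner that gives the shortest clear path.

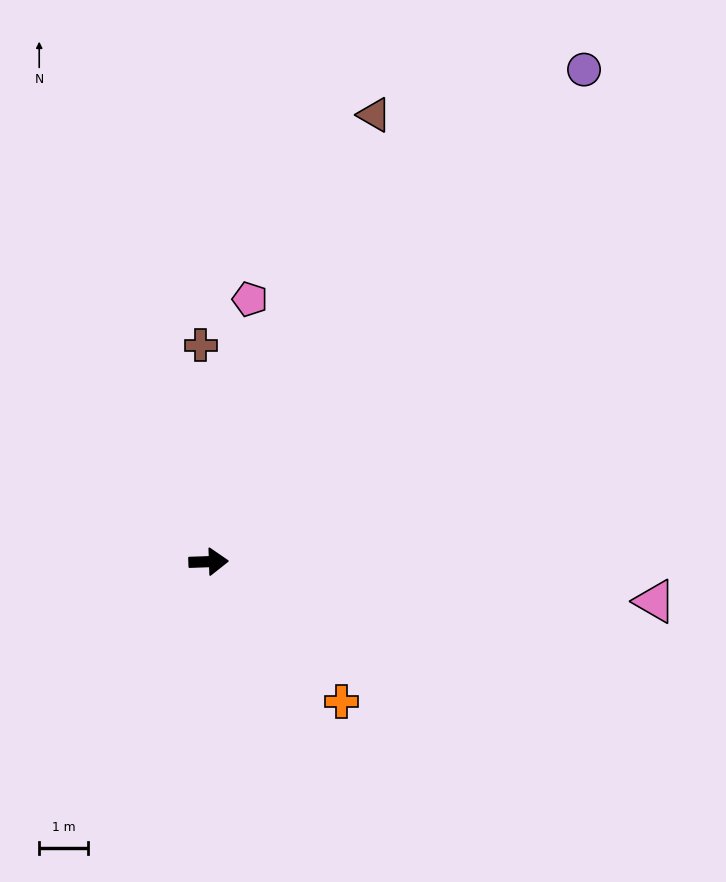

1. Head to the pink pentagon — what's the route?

turn left 79°, forward 5.4 m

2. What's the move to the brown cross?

turn left 90°, forward 4.4 m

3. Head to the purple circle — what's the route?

turn left 51°, forward 12.6 m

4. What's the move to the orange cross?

turn right 48°, forward 3.9 m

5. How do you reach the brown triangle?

turn left 68°, forward 9.7 m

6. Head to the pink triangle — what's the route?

turn right 7°, forward 9.1 m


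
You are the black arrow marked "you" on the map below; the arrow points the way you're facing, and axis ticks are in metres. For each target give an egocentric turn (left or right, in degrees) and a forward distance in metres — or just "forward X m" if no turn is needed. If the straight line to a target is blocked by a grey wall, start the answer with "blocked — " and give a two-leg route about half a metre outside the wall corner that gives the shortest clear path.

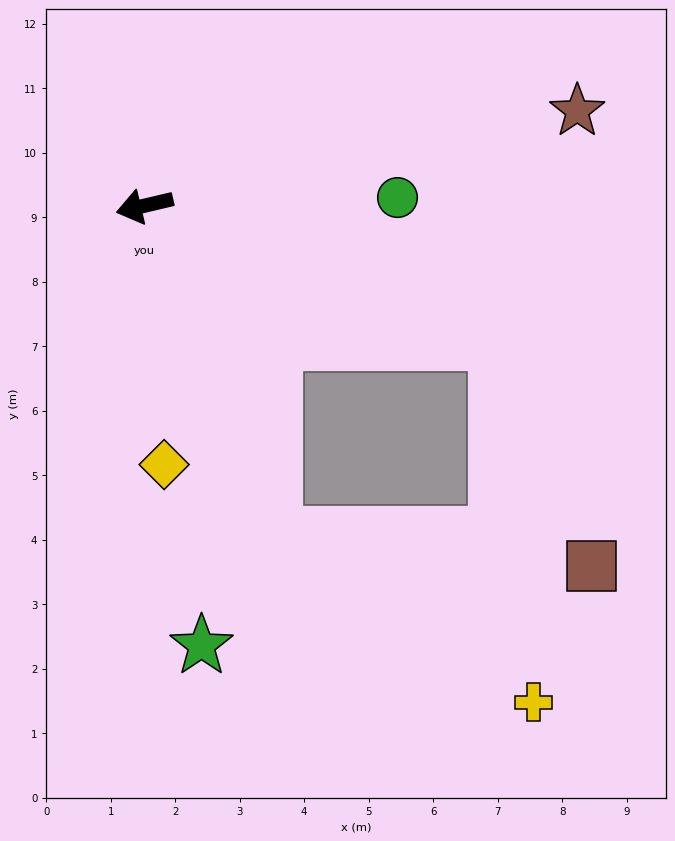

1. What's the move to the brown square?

blocked — turn left 145°, forward 5.9 m, then turn right 45°, forward 3.8 m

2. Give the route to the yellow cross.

blocked — turn left 98°, forward 5.5 m, then turn left 36°, forward 4.8 m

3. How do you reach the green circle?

turn left 169°, forward 3.9 m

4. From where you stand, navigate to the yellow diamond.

turn left 81°, forward 4.0 m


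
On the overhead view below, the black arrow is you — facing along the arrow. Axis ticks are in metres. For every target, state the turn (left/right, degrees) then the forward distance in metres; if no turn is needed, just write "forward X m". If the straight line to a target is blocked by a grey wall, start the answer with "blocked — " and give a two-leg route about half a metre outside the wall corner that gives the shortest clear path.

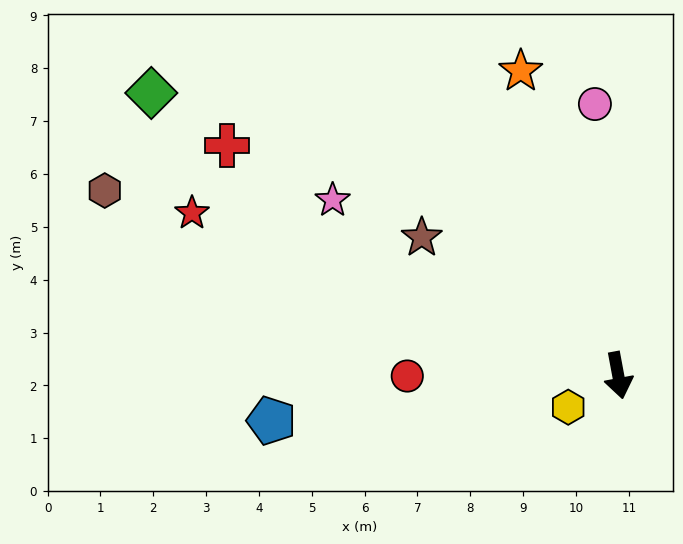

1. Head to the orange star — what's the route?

turn right 173°, forward 6.0 m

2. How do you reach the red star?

turn right 121°, forward 8.6 m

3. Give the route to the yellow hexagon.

turn right 68°, forward 1.1 m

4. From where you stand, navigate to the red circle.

turn right 100°, forward 4.0 m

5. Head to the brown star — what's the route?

turn right 136°, forward 4.5 m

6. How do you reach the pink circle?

turn left 174°, forward 5.2 m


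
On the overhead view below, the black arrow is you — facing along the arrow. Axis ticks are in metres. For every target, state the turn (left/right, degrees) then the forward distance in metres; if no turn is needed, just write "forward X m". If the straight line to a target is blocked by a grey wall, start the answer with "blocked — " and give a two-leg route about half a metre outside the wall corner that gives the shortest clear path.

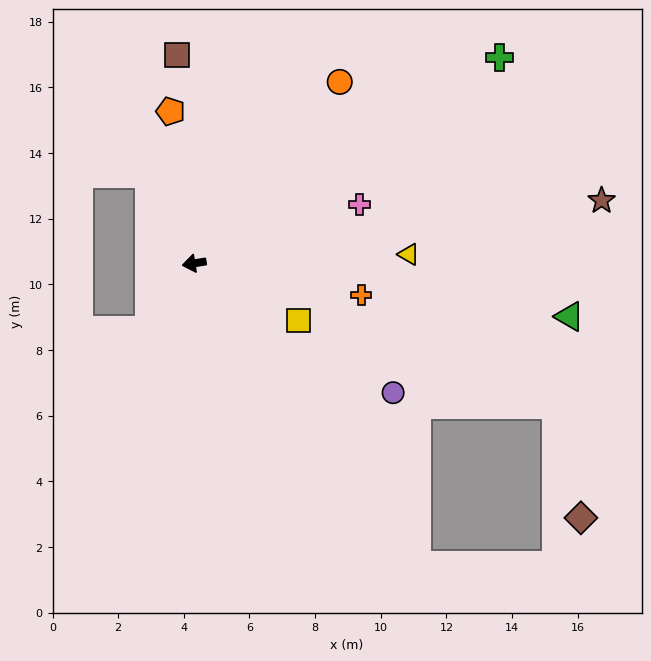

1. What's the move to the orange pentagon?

turn right 90°, forward 4.7 m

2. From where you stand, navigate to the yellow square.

turn left 142°, forward 3.6 m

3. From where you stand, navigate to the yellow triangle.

turn left 173°, forward 6.5 m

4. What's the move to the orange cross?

turn left 160°, forward 5.2 m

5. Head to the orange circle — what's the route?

turn right 138°, forward 7.1 m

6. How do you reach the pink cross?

turn right 170°, forward 5.4 m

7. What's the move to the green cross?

turn right 155°, forward 11.2 m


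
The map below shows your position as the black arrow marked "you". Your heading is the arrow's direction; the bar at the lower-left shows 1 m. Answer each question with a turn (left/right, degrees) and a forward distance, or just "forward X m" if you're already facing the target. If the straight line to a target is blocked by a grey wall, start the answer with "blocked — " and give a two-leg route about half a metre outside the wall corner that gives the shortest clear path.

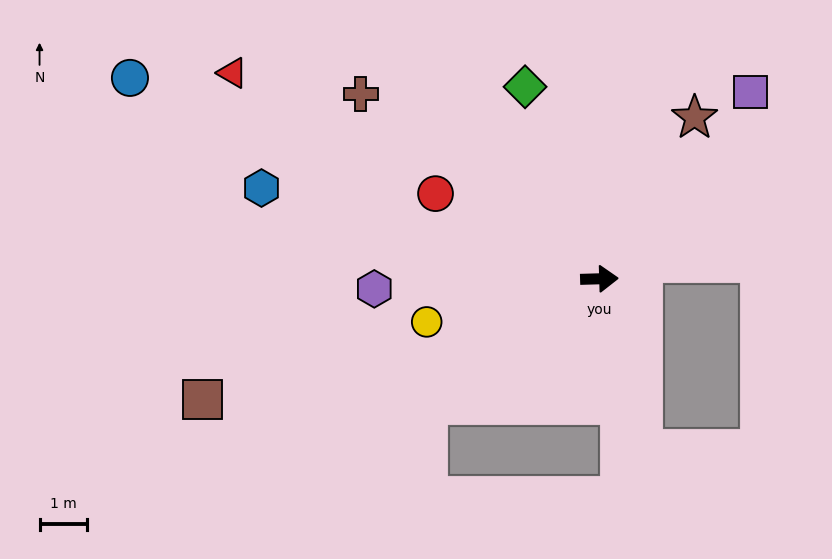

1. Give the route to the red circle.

turn left 151°, forward 3.9 m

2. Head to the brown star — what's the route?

turn left 58°, forward 4.0 m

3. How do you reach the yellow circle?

turn right 168°, forward 3.8 m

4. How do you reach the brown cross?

turn left 141°, forward 6.4 m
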